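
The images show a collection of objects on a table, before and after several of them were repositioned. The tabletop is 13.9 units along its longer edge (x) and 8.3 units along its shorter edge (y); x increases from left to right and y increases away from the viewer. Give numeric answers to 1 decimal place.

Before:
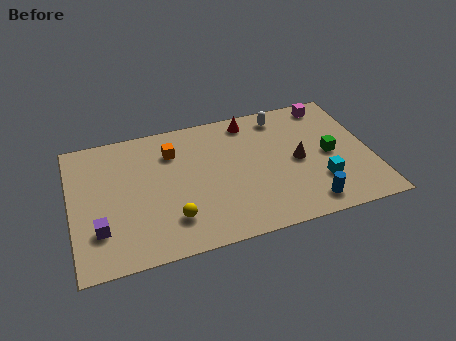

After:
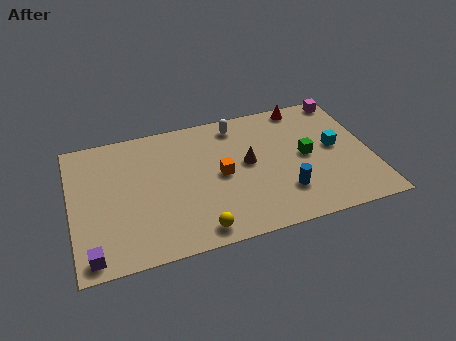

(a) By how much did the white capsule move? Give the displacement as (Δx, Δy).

(-2.1, 0.0)

From the two frames, the white capsule sits at roughly (10.0, 7.1) before and (7.9, 7.1) after.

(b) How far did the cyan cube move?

2.2

From (11.4, 2.4) to (12.3, 4.4), the cyan cube covered √(0.9² + 2.0²) ≈ 2.2 units.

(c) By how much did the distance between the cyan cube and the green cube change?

-0.3

The distance was about 1.7 in the first image and 1.4 in the second, so they moved 0.3 units closer together.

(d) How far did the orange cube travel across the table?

3.0

The orange cube moved from about (4.8, 6.2) to (6.9, 4.1), a distance of √(2.1² + 2.1²) ≈ 3.0.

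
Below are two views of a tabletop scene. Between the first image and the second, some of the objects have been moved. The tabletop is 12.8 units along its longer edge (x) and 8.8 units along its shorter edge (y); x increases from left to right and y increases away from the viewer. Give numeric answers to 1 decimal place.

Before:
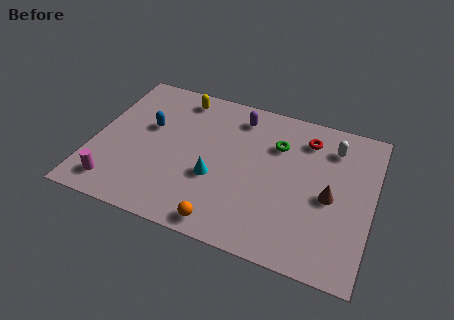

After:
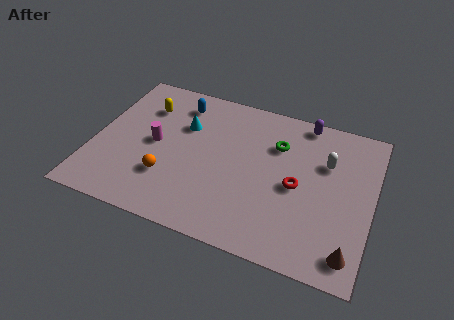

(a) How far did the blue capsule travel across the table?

2.2

The blue capsule was near (2.4, 5.3) before and (3.6, 7.2) after, so it travelled √(1.2² + 1.9²) ≈ 2.2 units.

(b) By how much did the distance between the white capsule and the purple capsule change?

-2.0

They were about 4.4 units apart before and 2.4 after — 2.0 units closer together.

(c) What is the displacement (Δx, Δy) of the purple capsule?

(3.0, 0.7)

From the two frames, the purple capsule sits at roughly (6.4, 7.3) before and (9.4, 8.0) after.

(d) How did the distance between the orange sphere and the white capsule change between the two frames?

+0.3

They were about 7.4 units apart before and 7.7 after — 0.3 units further apart.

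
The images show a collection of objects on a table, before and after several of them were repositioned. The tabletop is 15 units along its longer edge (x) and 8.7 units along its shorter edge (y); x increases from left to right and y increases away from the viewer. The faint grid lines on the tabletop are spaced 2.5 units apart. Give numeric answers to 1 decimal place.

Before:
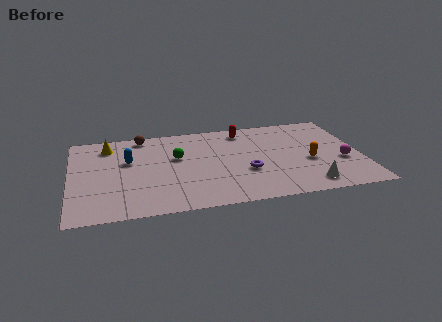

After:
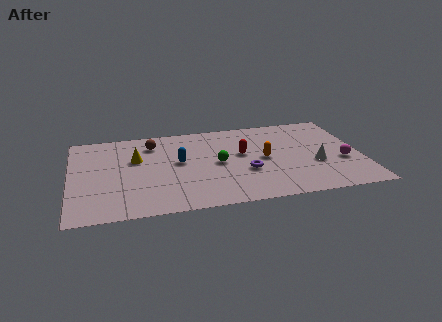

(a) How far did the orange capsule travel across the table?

2.4

The orange capsule was near (12.3, 3.6) before and (10.0, 4.3) after, so it travelled √(2.3² + 0.7²) ≈ 2.4 units.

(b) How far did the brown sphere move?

1.0

The brown sphere was near (3.8, 7.8) before and (4.3, 6.9) after, so it travelled √(0.5² + 0.9²) ≈ 1.0 units.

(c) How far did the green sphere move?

2.3

The green sphere moved from about (5.5, 5.3) to (7.6, 4.3), a distance of √(2.1² + 1.0²) ≈ 2.3.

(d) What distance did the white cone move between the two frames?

2.1

The white cone was near (12.1, 1.3) before and (12.6, 3.3) after, so it travelled √(0.5² + 2.0²) ≈ 2.1 units.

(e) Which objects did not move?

the magenta sphere and the purple torus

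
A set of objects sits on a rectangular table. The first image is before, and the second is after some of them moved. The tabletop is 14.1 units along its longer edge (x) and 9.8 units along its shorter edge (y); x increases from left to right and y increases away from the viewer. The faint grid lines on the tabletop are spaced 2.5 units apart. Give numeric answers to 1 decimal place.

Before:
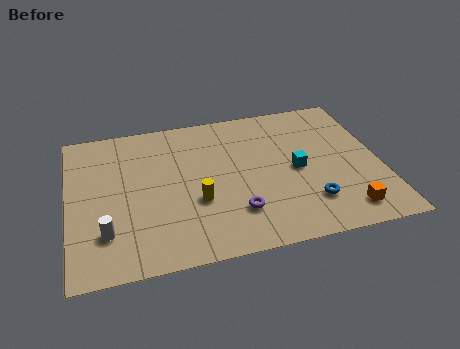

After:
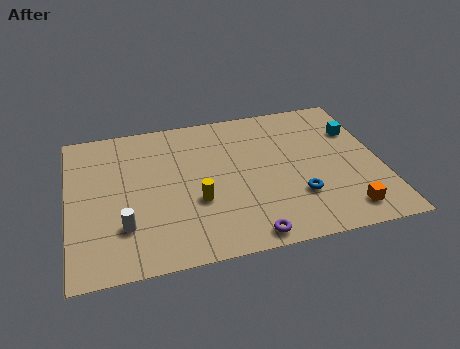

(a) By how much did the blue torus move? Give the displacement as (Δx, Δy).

(-0.5, 0.5)

From the two frames, the blue torus sits at roughly (10.7, 2.4) before and (10.2, 2.9) after.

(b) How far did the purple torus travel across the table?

1.6

From (7.4, 2.5) to (7.8, 0.9), the purple torus covered √(0.4² + 1.6²) ≈ 1.6 units.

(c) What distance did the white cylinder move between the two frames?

0.8

The white cylinder was near (1.6, 2.5) before and (2.4, 2.7) after, so it travelled √(0.8² + 0.2²) ≈ 0.8 units.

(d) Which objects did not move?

the orange cube and the yellow cylinder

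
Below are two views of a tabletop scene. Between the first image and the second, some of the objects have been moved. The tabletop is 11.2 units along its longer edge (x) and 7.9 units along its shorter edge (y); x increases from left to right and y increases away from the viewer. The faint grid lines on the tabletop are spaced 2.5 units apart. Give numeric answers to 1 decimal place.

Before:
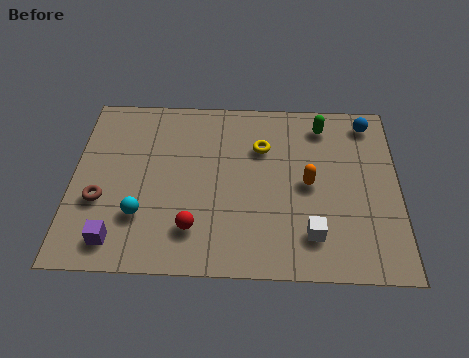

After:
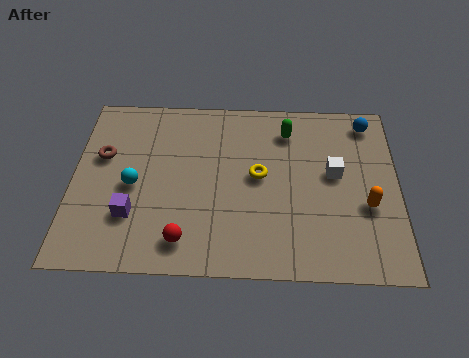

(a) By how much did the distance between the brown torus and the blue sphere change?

-0.6

They were about 10.0 units apart before and 9.4 after — 0.6 units closer together.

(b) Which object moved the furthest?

the white cube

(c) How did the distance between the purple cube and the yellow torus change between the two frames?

-1.8

Before: roughly 6.5 units apart; after: 4.7. That's 1.8 units closer together.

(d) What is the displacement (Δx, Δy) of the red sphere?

(-0.3, -0.5)

The red sphere was at about (4.2, 1.8) and moved to about (3.9, 1.3).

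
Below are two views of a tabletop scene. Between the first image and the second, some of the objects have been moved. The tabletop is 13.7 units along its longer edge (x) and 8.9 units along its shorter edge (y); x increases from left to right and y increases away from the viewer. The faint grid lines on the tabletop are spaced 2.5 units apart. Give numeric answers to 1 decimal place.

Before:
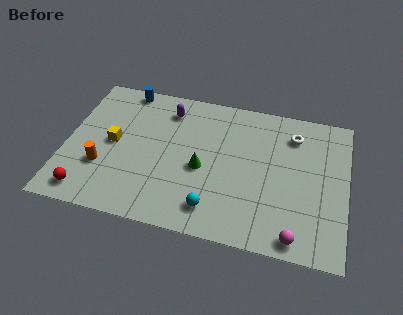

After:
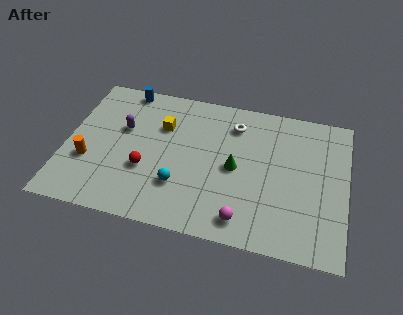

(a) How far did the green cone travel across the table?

1.6

From (6.7, 3.9) to (8.3, 4.3), the green cone covered √(1.6² + 0.4²) ≈ 1.6 units.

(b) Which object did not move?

the blue cylinder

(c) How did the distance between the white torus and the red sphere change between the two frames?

-5.7

The distance was about 11.3 in the first image and 5.6 in the second, so they moved 5.7 units closer together.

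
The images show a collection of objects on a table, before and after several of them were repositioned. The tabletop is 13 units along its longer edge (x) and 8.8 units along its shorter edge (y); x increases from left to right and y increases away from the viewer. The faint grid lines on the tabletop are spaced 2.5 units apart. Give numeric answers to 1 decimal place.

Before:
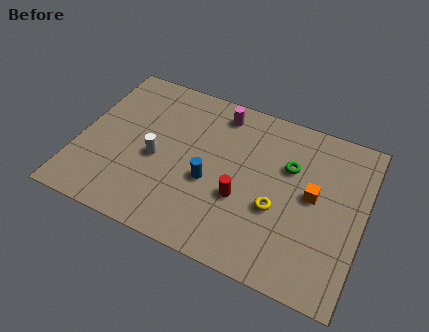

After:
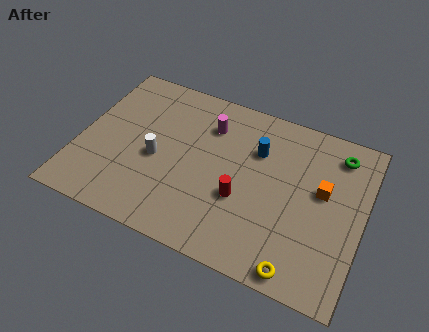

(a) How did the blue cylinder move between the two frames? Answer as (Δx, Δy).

(1.9, 2.5)

The blue cylinder started near (6.1, 3.6) and ended near (8.0, 6.1).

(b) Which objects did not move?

the red cylinder and the white cylinder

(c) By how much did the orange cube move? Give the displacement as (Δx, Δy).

(0.4, 0.4)

The orange cube was at about (10.7, 4.7) and moved to about (11.1, 5.1).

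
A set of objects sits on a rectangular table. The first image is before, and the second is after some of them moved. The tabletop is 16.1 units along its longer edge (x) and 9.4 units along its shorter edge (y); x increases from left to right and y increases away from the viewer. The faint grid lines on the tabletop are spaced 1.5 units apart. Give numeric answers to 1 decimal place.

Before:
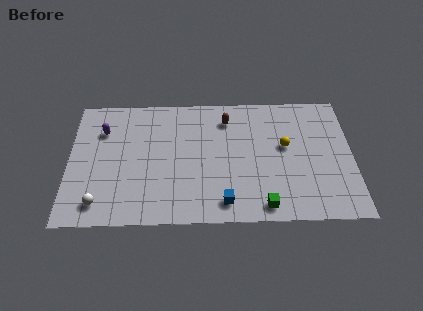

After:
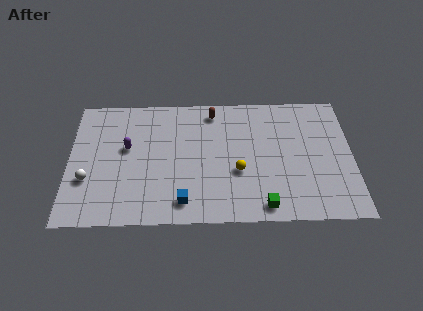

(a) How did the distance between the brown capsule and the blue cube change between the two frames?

+0.7

They were about 6.1 units apart before and 6.8 after — 0.7 units further apart.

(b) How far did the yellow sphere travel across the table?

3.2

From (12.3, 5.4) to (9.6, 3.6), the yellow sphere covered √(2.7² + 1.8²) ≈ 3.2 units.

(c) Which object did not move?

the green cube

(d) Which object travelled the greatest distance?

the yellow sphere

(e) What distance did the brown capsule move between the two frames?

1.0

From (9.0, 7.5) to (8.2, 8.1), the brown capsule covered √(0.8² + 0.6²) ≈ 1.0 units.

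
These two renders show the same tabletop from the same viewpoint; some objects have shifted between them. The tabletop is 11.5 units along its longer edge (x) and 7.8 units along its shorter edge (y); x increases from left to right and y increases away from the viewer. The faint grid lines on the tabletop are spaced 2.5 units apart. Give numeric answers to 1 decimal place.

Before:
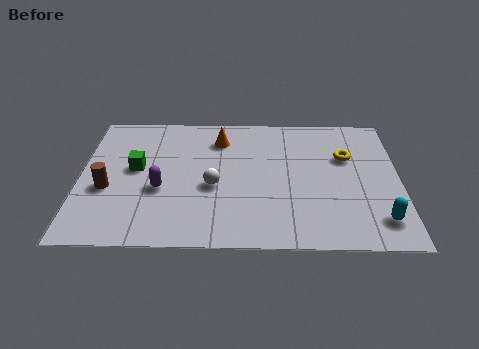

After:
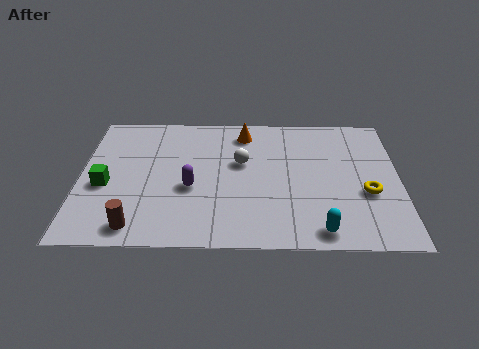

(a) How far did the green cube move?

1.5

The green cube moved from about (2.0, 4.3) to (0.9, 3.3), a distance of √(1.1² + 1.0²) ≈ 1.5.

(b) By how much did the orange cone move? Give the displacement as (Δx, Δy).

(0.9, 0.4)

The orange cone started near (5.0, 6.1) and ended near (5.9, 6.5).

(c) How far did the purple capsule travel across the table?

1.1

The purple capsule was near (2.9, 3.1) before and (4.0, 3.2) after, so it travelled √(1.1² + 0.1²) ≈ 1.1 units.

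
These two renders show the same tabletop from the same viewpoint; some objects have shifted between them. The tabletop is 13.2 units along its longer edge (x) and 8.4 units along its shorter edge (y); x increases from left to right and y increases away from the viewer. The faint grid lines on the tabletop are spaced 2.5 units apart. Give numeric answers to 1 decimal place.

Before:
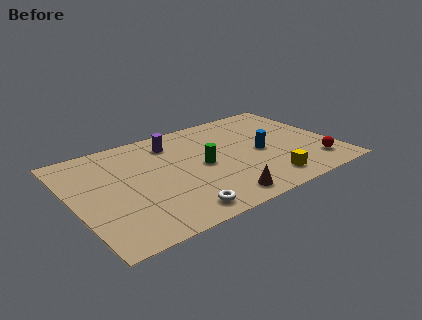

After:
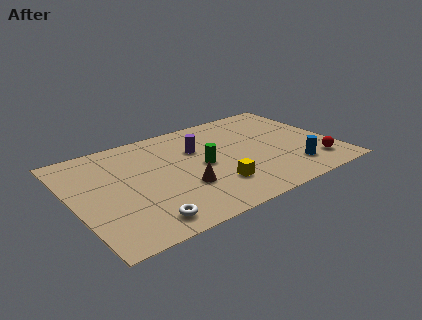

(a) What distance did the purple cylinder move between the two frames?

1.6

The purple cylinder moved from about (5.4, 6.7) to (6.5, 5.6), a distance of √(1.1² + 1.1²) ≈ 1.6.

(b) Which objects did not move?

the red sphere and the green cylinder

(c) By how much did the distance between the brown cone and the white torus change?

+0.7

The distance was about 2.1 in the first image and 2.8 in the second, so they moved 0.7 units further apart.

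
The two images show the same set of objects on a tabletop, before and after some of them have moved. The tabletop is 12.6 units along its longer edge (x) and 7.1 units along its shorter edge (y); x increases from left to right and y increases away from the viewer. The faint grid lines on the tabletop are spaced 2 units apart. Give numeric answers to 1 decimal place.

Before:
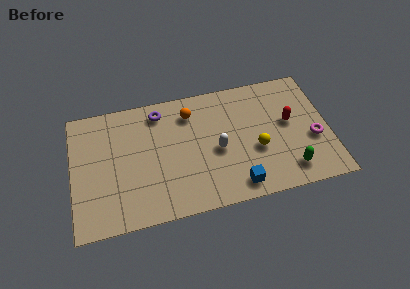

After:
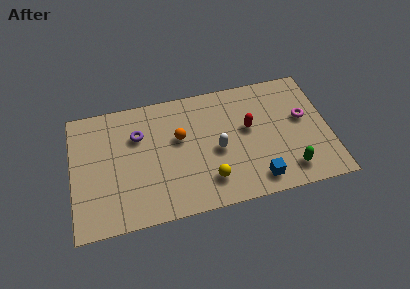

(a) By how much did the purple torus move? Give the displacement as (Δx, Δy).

(-1.1, -1.1)

From the two frames, the purple torus sits at roughly (4.4, 6.0) before and (3.3, 4.9) after.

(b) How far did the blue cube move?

1.0

The blue cube was near (7.9, 1.0) before and (8.9, 1.1) after, so it travelled √(1.0² + 0.1²) ≈ 1.0 units.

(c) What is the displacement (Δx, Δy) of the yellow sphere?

(-2.4, -1.2)

From the two frames, the yellow sphere sits at roughly (9.0, 2.8) before and (6.6, 1.6) after.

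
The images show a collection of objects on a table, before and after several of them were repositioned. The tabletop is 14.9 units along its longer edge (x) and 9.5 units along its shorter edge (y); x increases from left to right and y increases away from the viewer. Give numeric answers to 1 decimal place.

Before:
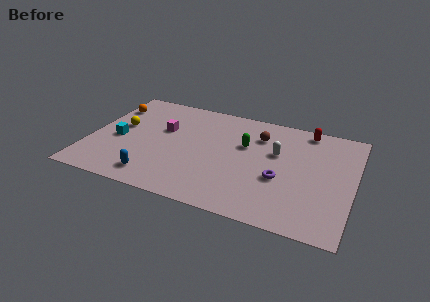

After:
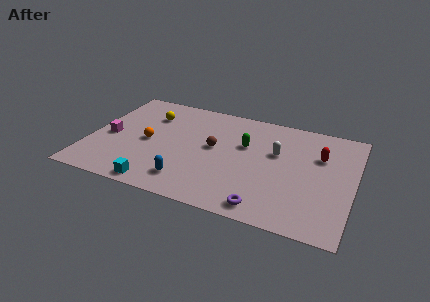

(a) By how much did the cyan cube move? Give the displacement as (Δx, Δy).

(2.7, -3.3)

The cyan cube started near (1.6, 4.2) and ended near (4.3, 0.9).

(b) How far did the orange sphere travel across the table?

3.7

The orange sphere moved from about (0.8, 7.2) to (3.3, 4.5), a distance of √(2.5² + 2.7²) ≈ 3.7.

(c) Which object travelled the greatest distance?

the cyan cube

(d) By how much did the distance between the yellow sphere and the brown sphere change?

-3.7

They were about 8.0 units apart before and 4.3 after — 3.7 units closer together.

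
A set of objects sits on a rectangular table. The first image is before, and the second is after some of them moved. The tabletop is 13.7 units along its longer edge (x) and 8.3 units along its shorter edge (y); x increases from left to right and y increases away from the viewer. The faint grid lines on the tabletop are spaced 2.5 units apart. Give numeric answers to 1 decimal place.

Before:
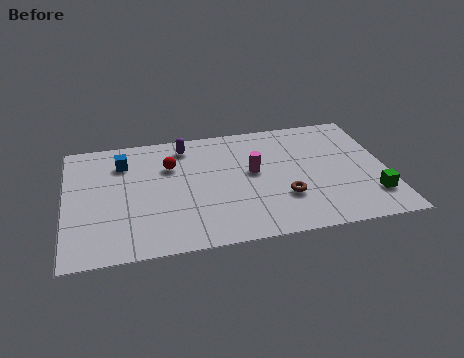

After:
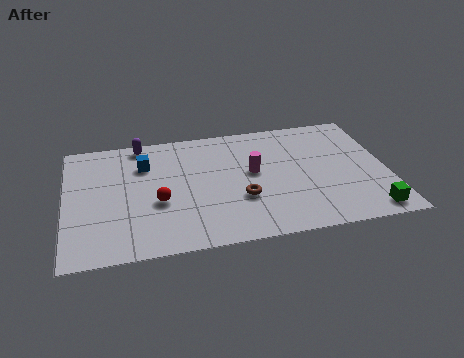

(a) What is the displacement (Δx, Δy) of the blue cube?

(0.9, -0.3)

The blue cube was at about (2.5, 6.3) and moved to about (3.4, 6.0).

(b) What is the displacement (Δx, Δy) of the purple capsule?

(-1.9, 0.5)

The purple capsule started near (5.2, 7.0) and ended near (3.3, 7.5).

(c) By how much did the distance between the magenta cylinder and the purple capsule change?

+1.8

The distance was about 3.7 in the first image and 5.5 in the second, so they moved 1.8 units further apart.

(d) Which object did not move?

the magenta cylinder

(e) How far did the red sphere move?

2.5

From (4.5, 5.7) to (3.9, 3.3), the red sphere covered √(0.6² + 2.4²) ≈ 2.5 units.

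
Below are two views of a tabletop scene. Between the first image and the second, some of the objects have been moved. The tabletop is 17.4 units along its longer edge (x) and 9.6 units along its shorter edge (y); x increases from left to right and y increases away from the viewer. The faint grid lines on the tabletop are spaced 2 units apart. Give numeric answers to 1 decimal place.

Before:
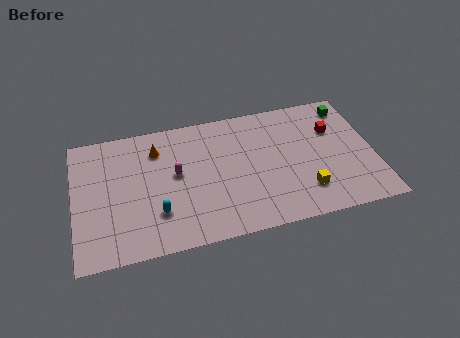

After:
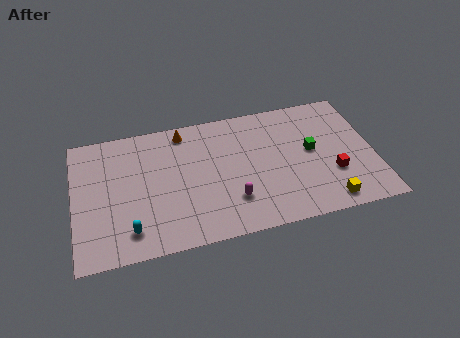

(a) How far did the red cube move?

3.3

The red cube moved from about (15.2, 6.5) to (14.9, 3.2), a distance of √(0.3² + 3.3²) ≈ 3.3.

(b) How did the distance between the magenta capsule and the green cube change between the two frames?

-5.2

The distance was about 10.7 in the first image and 5.5 in the second, so they moved 5.2 units closer together.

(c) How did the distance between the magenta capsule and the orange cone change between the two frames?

+4.0

Before: roughly 2.3 units apart; after: 6.3. That's 4.0 units further apart.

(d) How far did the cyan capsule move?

1.8

The cyan capsule moved from about (4.7, 2.7) to (3.1, 1.8), a distance of √(1.6² + 0.9²) ≈ 1.8.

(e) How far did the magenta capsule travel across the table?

4.1

The magenta capsule was near (5.9, 5.3) before and (9.0, 2.6) after, so it travelled √(3.1² + 2.7²) ≈ 4.1 units.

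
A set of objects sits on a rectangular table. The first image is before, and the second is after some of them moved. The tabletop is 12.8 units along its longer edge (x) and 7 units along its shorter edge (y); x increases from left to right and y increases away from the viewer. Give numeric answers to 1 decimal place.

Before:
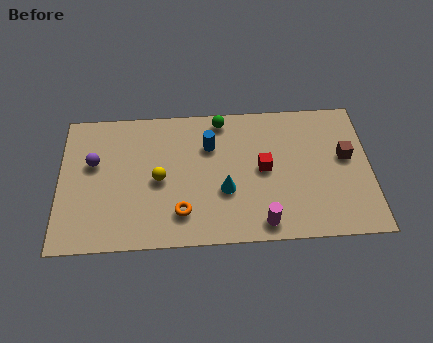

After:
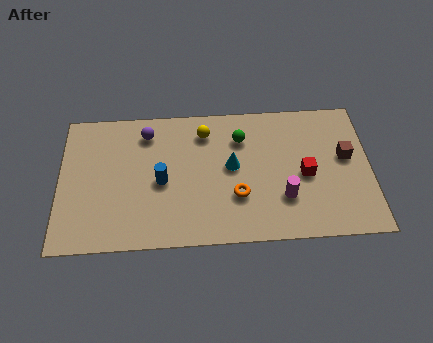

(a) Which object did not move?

the brown cube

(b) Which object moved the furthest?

the yellow sphere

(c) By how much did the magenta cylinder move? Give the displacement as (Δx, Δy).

(0.9, 1.2)

From the two frames, the magenta cylinder sits at roughly (8.3, 0.9) before and (9.2, 2.1) after.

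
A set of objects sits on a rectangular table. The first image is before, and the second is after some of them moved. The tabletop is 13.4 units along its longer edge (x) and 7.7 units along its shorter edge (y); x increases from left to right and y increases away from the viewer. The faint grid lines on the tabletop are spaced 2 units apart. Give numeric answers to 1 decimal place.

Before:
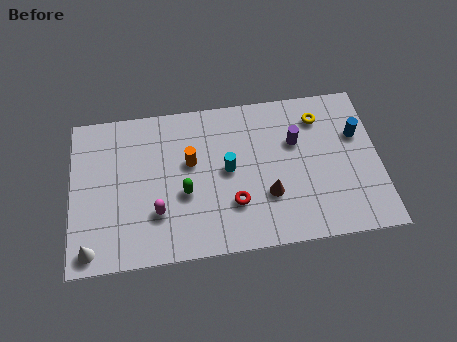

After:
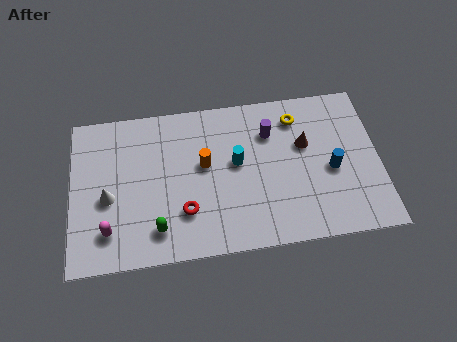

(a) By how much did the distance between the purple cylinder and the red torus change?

+1.2

The distance was about 3.9 in the first image and 5.1 in the second, so they moved 1.2 units further apart.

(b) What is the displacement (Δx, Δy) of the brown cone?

(1.7, 2.3)

The brown cone was at about (8.5, 2.5) and moved to about (10.2, 4.8).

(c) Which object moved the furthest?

the brown cone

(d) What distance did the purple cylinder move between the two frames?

1.3

From (9.8, 5.0) to (8.7, 5.6), the purple cylinder covered √(1.1² + 0.6²) ≈ 1.3 units.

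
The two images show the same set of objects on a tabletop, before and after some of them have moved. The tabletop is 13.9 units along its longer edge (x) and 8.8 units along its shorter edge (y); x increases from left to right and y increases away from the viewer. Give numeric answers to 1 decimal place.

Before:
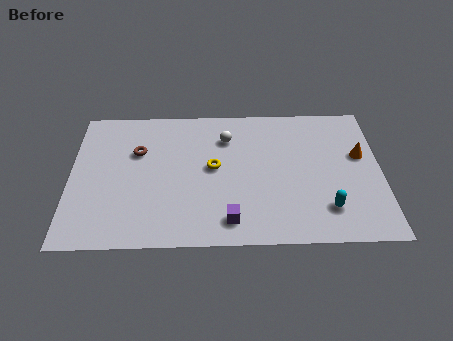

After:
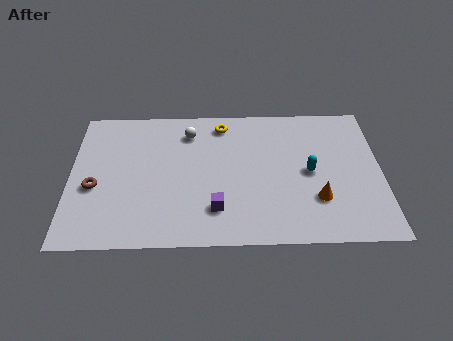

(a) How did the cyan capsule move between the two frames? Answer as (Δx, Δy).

(-0.7, 2.3)

The cyan capsule started near (11.4, 2.0) and ended near (10.7, 4.3).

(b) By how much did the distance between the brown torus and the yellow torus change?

+3.3

They were about 3.6 units apart before and 6.9 after — 3.3 units further apart.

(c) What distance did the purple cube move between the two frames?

0.9

From (7.1, 1.4) to (6.5, 2.1), the purple cube covered √(0.6² + 0.7²) ≈ 0.9 units.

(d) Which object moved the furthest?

the orange cone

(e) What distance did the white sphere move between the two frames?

1.7

From (7.0, 6.6) to (5.3, 7.0), the white sphere covered √(1.7² + 0.4²) ≈ 1.7 units.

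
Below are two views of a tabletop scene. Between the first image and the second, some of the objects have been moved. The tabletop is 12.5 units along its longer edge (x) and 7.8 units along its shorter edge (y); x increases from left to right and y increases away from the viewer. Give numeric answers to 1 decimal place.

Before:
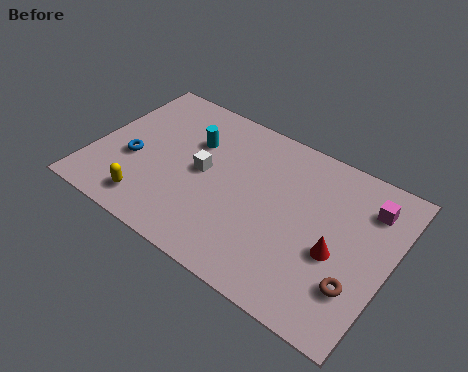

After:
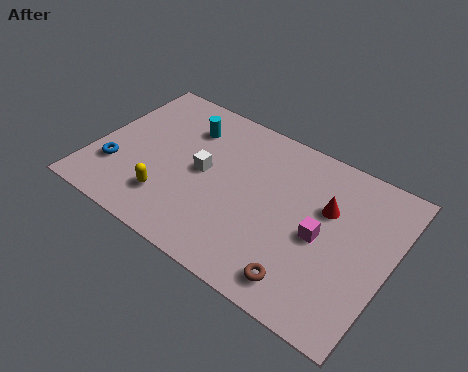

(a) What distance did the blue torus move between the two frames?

1.0

The blue torus moved from about (1.7, 3.1) to (1.1, 2.3), a distance of √(0.6² + 0.8²) ≈ 1.0.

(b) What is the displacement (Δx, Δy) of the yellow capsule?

(0.7, 0.6)

From the two frames, the yellow capsule sits at roughly (2.8, 1.3) before and (3.5, 1.9) after.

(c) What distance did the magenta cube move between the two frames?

2.9

The magenta cube moved from about (11.3, 6.0) to (9.7, 3.6), a distance of √(1.6² + 2.4²) ≈ 2.9.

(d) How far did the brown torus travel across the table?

2.2

From (11.4, 2.2) to (9.4, 1.2), the brown torus covered √(2.0² + 1.0²) ≈ 2.2 units.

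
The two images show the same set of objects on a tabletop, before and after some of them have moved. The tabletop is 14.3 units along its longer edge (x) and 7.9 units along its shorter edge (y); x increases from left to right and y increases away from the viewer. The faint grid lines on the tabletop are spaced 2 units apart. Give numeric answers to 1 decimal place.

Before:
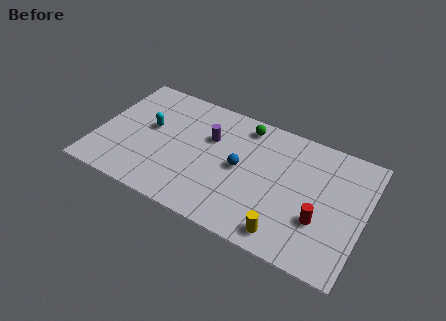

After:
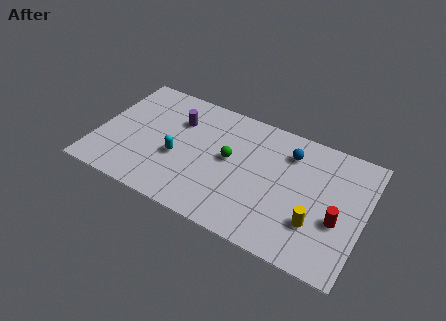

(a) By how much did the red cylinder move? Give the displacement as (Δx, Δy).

(0.9, 0.4)

From the two frames, the red cylinder sits at roughly (12.1, 2.7) before and (13.0, 3.1) after.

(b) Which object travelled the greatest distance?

the blue sphere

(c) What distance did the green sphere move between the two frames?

2.5

From (7.6, 6.8) to (7.1, 4.3), the green sphere covered √(0.5² + 2.5²) ≈ 2.5 units.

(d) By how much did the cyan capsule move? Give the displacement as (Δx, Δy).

(1.7, -1.3)

From the two frames, the cyan capsule sits at roughly (2.7, 4.5) before and (4.4, 3.2) after.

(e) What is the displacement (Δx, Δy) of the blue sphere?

(2.4, 2.1)

From the two frames, the blue sphere sits at roughly (7.7, 4.0) before and (10.1, 6.1) after.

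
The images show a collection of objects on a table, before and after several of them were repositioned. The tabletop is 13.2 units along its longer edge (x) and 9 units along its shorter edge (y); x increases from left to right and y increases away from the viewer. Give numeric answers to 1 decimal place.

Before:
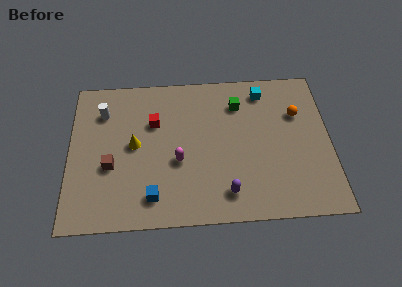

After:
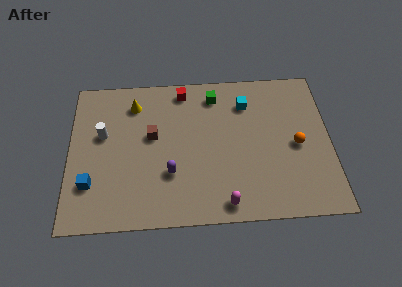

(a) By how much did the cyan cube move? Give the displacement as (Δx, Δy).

(-0.9, -0.7)

The cyan cube started near (9.9, 7.6) and ended near (9.0, 6.9).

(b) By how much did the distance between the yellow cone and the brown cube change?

+0.5

The distance was about 1.7 in the first image and 2.2 in the second, so they moved 0.5 units further apart.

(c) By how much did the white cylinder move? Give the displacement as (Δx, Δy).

(0.0, -1.4)

From the two frames, the white cylinder sits at roughly (1.7, 6.8) before and (1.7, 5.4) after.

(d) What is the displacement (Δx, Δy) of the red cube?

(1.5, 1.9)

From the two frames, the red cube sits at roughly (4.3, 6.0) before and (5.8, 7.9) after.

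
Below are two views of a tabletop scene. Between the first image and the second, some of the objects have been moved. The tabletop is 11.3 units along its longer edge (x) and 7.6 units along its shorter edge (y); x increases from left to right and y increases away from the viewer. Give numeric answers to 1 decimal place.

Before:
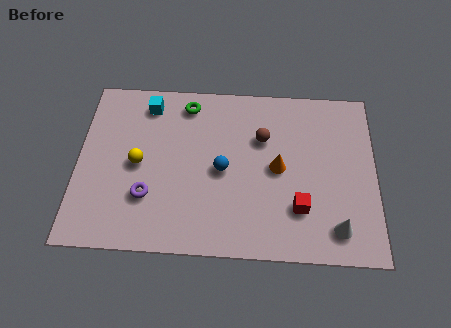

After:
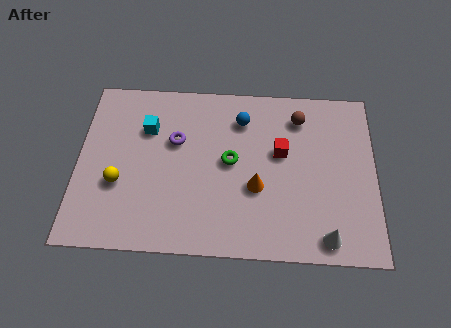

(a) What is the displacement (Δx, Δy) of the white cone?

(-0.4, -0.4)

The white cone was at about (9.8, 1.3) and moved to about (9.4, 0.9).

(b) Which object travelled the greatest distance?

the green torus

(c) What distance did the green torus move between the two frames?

3.0

The green torus moved from about (4.1, 6.5) to (5.8, 4.0), a distance of √(1.7² + 2.5²) ≈ 3.0.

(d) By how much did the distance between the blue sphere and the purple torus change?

-0.4

The distance was about 3.1 in the first image and 2.7 in the second, so they moved 0.4 units closer together.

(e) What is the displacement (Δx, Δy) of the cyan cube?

(0.0, -1.1)

The cyan cube started near (2.6, 6.4) and ended near (2.6, 5.3).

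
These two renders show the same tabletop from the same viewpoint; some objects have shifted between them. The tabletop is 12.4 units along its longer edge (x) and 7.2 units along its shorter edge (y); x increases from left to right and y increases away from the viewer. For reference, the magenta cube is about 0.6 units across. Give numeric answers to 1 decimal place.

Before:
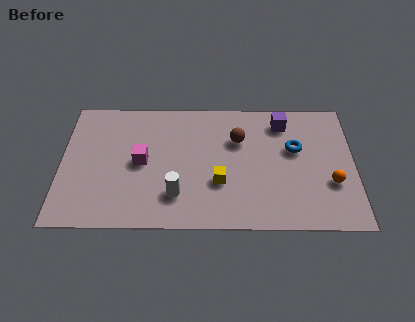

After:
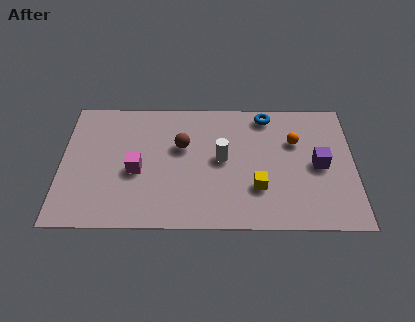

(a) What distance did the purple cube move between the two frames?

2.8

From (9.4, 5.9) to (10.9, 3.5), the purple cube covered √(1.5² + 2.4²) ≈ 2.8 units.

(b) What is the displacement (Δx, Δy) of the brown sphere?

(-2.4, -0.4)

The brown sphere started near (7.5, 4.9) and ended near (5.1, 4.5).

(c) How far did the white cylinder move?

2.8

The white cylinder moved from about (4.9, 1.8) to (6.8, 3.8), a distance of √(1.9² + 2.0²) ≈ 2.8.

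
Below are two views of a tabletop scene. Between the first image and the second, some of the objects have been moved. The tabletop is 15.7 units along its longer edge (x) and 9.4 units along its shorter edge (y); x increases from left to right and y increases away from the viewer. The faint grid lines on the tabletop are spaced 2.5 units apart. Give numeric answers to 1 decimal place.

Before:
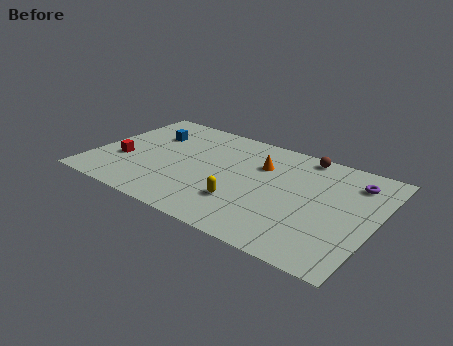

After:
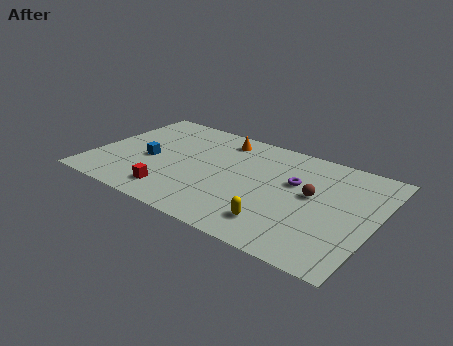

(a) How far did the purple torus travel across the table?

3.5

The purple torus moved from about (14.2, 7.4) to (11.1, 5.8), a distance of √(3.1² + 1.6²) ≈ 3.5.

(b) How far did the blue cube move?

2.5

The blue cube moved from about (2.7, 6.6) to (3.1, 4.1), a distance of √(0.4² + 2.5²) ≈ 2.5.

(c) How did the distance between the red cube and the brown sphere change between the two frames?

-2.7

The distance was about 10.8 in the first image and 8.1 in the second, so they moved 2.7 units closer together.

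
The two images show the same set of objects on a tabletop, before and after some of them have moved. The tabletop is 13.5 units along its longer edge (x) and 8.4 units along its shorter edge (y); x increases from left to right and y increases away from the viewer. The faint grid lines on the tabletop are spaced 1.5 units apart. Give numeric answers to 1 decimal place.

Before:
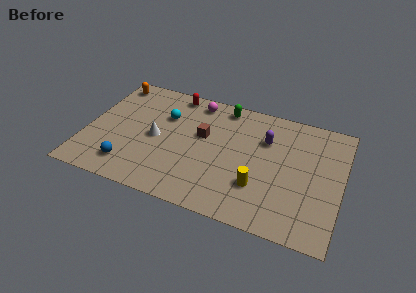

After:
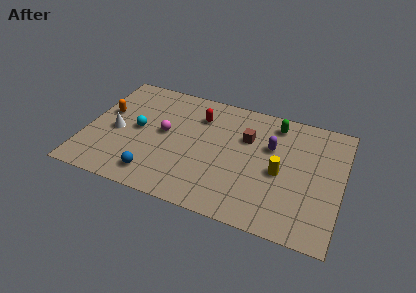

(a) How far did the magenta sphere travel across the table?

3.1

From (5.5, 7.3) to (4.1, 4.5), the magenta sphere covered √(1.4² + 2.8²) ≈ 3.1 units.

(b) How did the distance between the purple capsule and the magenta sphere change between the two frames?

+1.5

The distance was about 4.2 in the first image and 5.7 in the second, so they moved 1.5 units further apart.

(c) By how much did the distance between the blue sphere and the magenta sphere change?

-3.3

They were about 6.4 units apart before and 3.1 after — 3.3 units closer together.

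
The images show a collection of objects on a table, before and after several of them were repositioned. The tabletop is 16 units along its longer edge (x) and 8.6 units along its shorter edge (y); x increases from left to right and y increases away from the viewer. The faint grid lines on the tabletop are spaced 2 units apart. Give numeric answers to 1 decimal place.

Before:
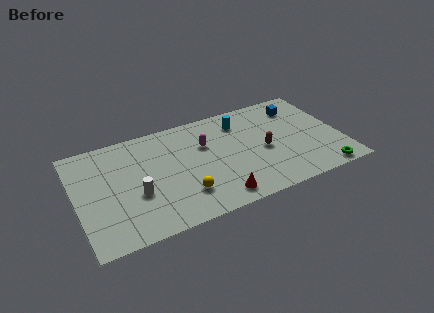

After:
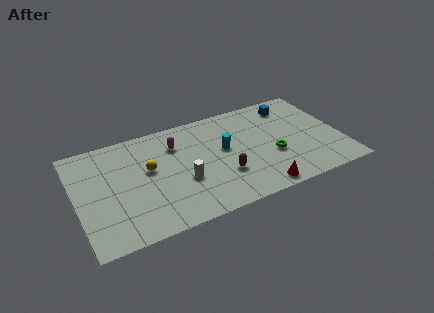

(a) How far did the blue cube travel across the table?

0.5

The blue cube was near (13.8, 6.8) before and (13.4, 7.1) after, so it travelled √(0.4² + 0.3²) ≈ 0.5 units.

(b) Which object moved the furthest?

the green torus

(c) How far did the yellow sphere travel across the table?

3.3

The yellow sphere was near (6.2, 2.2) before and (4.4, 5.0) after, so it travelled √(1.8² + 2.8²) ≈ 3.3 units.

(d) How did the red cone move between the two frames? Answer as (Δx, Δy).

(2.5, -0.3)

The red cone started near (8.1, 1.2) and ended near (10.6, 0.9).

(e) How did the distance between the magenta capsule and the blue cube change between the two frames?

+1.2

The distance was about 6.0 in the first image and 7.2 in the second, so they moved 1.2 units further apart.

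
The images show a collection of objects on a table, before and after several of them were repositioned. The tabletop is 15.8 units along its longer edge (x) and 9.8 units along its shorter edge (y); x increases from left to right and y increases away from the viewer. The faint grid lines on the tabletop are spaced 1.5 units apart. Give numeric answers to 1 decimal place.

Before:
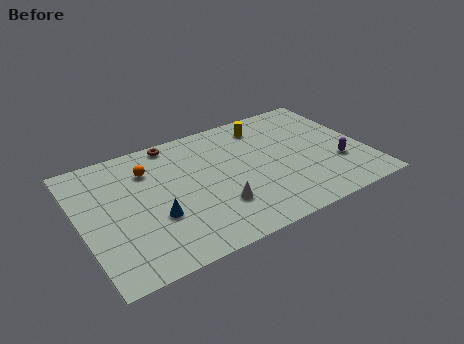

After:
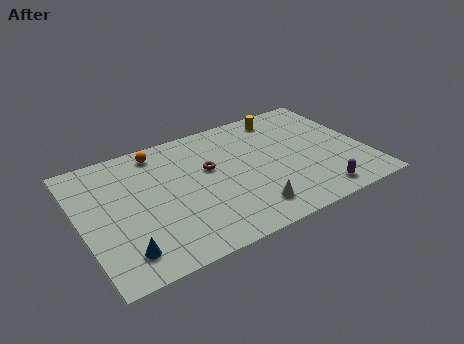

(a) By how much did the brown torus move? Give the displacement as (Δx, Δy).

(1.6, -3.0)

From the two frames, the brown torus sits at roughly (5.6, 8.9) before and (7.2, 5.9) after.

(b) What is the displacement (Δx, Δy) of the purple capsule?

(-1.5, -1.9)

The purple capsule was at about (14.1, 3.2) and moved to about (12.6, 1.3).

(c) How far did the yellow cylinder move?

1.1

From (10.7, 8.1) to (11.8, 8.4), the yellow cylinder covered √(1.1² + 0.3²) ≈ 1.1 units.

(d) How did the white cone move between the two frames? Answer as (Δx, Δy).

(1.6, -1.0)

The white cone was at about (7.2, 2.8) and moved to about (8.8, 1.8).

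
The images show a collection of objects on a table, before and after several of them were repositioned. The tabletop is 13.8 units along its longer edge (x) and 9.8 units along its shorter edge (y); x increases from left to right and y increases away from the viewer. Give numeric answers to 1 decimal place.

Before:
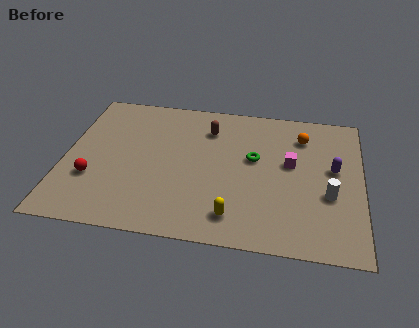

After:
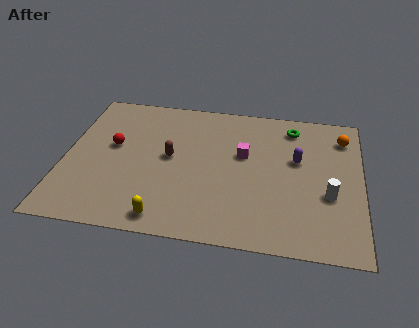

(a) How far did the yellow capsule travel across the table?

3.2

The yellow capsule moved from about (8.0, 1.7) to (4.9, 1.1), a distance of √(3.1² + 0.6²) ≈ 3.2.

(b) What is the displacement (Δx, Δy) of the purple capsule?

(-1.7, 0.4)

The purple capsule started near (12.5, 5.5) and ended near (10.8, 5.9).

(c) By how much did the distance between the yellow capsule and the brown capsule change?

-1.9

They were about 6.0 units apart before and 4.1 after — 1.9 units closer together.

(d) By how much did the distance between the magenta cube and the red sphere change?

-3.3

Before: roughly 9.4 units apart; after: 6.1. That's 3.3 units closer together.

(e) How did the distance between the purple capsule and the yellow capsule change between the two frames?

+1.7

They were about 5.9 units apart before and 7.6 after — 1.7 units further apart.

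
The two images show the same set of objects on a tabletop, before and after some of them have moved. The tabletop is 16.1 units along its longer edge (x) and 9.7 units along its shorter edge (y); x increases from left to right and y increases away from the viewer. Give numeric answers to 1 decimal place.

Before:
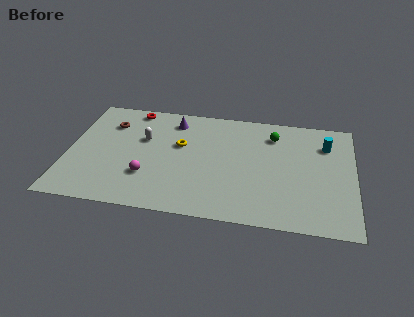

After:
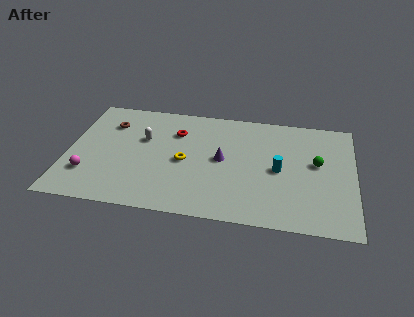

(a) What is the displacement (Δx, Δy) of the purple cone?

(2.9, -3.0)

The purple cone started near (5.8, 8.0) and ended near (8.7, 5.0).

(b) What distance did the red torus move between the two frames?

3.1

From (3.4, 8.7) to (6.0, 7.0), the red torus covered √(2.6² + 1.7²) ≈ 3.1 units.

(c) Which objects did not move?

the brown torus and the white capsule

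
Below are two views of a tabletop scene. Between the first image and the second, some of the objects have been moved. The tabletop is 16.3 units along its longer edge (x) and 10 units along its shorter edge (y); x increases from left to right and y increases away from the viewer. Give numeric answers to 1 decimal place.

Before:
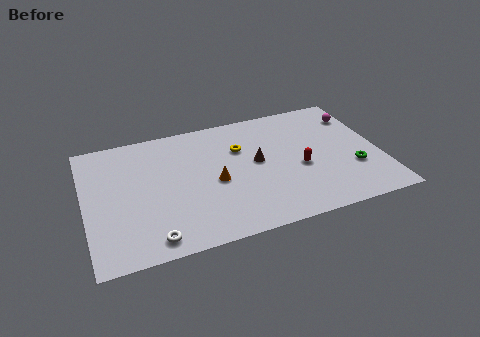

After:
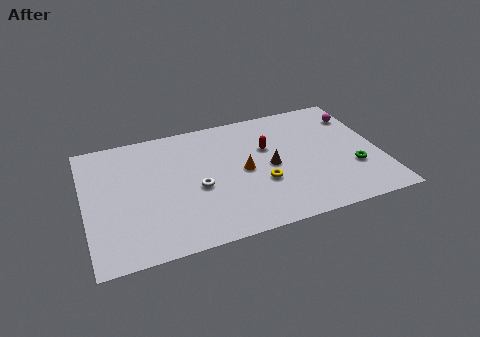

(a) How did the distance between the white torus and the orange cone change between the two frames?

-2.3

The distance was about 5.0 in the first image and 2.7 in the second, so they moved 2.3 units closer together.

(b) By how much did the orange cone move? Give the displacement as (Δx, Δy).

(1.6, 0.4)

From the two frames, the orange cone sits at roughly (7.1, 4.5) before and (8.7, 4.9) after.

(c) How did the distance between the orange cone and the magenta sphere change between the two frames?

-1.6

The distance was about 8.9 in the first image and 7.3 in the second, so they moved 1.6 units closer together.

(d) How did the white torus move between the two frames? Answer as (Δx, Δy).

(2.7, 3.1)

The white torus was at about (3.4, 1.2) and moved to about (6.1, 4.3).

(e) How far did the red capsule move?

2.7

The red capsule moved from about (11.8, 4.2) to (10.2, 6.4), a distance of √(1.6² + 2.2²) ≈ 2.7.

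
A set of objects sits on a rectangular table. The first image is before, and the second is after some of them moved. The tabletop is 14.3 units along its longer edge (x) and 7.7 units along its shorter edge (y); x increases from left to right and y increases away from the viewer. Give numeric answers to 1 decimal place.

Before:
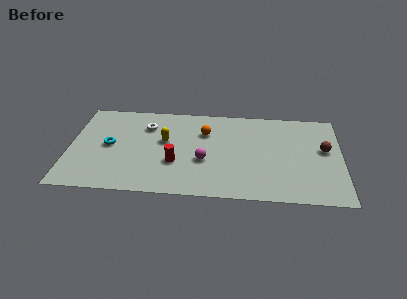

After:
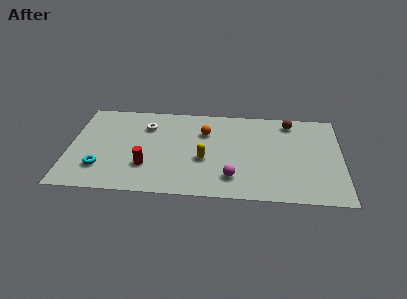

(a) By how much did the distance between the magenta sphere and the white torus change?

+2.0

Before: roughly 4.1 units apart; after: 6.1. That's 2.0 units further apart.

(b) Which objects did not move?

the orange sphere and the white torus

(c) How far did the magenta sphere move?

2.0

The magenta sphere was near (7.1, 3.0) before and (8.6, 1.7) after, so it travelled √(1.5² + 1.3²) ≈ 2.0 units.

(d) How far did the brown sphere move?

2.8

The brown sphere moved from about (13.4, 4.4) to (11.6, 6.6), a distance of √(1.8² + 2.2²) ≈ 2.8.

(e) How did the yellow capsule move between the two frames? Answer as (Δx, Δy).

(2.1, -1.4)

From the two frames, the yellow capsule sits at roughly (5.0, 4.5) before and (7.1, 3.1) after.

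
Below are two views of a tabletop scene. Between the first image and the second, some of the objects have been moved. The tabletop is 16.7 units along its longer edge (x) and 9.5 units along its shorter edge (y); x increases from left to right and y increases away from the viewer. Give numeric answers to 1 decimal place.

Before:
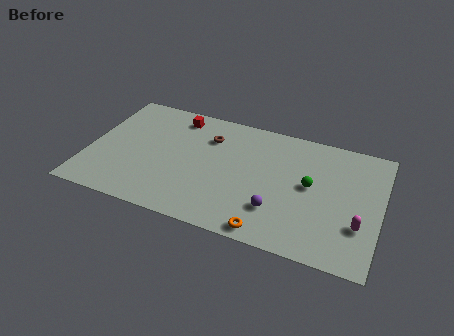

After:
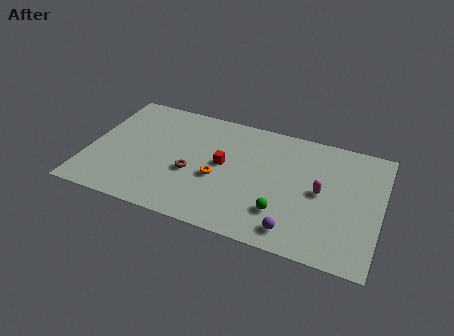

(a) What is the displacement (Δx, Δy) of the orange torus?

(-3.2, 3.0)

From the two frames, the orange torus sits at roughly (10.7, 0.9) before and (7.5, 3.9) after.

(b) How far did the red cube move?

4.2

From (4.7, 8.1) to (7.7, 5.1), the red cube covered √(3.0² + 3.0²) ≈ 4.2 units.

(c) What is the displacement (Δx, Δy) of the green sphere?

(-1.4, -2.6)

The green sphere was at about (12.7, 5.1) and moved to about (11.3, 2.5).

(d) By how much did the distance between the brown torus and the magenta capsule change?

-2.4

The distance was about 9.8 in the first image and 7.4 in the second, so they moved 2.4 units closer together.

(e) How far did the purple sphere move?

1.6

From (11.0, 2.6) to (12.1, 1.4), the purple sphere covered √(1.1² + 1.2²) ≈ 1.6 units.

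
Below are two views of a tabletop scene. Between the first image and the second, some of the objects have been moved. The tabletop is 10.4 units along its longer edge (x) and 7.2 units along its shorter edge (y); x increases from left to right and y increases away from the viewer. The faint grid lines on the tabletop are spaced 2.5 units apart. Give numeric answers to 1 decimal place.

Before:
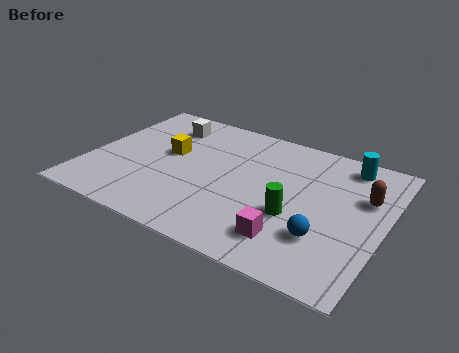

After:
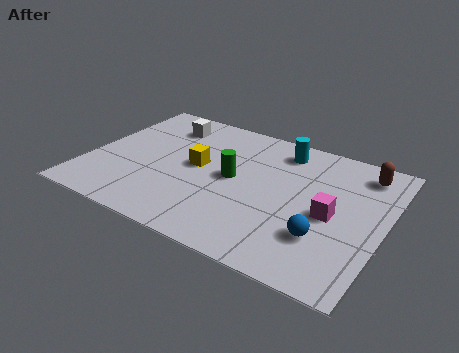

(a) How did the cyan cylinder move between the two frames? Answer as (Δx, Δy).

(-2.3, -0.2)

The cyan cylinder started near (8.8, 6.2) and ended near (6.5, 6.0).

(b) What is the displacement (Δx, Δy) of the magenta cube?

(1.2, 1.8)

The magenta cube was at about (7.4, 1.5) and moved to about (8.6, 3.3).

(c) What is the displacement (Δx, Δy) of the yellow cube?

(1.1, -0.3)

From the two frames, the yellow cube sits at roughly (2.7, 4.1) before and (3.8, 3.8) after.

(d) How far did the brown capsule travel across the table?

1.3

The brown capsule moved from about (9.6, 4.7) to (9.4, 6.0), a distance of √(0.2² + 1.3²) ≈ 1.3.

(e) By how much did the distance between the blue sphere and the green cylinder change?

+2.5

Before: roughly 1.3 units apart; after: 3.8. That's 2.5 units further apart.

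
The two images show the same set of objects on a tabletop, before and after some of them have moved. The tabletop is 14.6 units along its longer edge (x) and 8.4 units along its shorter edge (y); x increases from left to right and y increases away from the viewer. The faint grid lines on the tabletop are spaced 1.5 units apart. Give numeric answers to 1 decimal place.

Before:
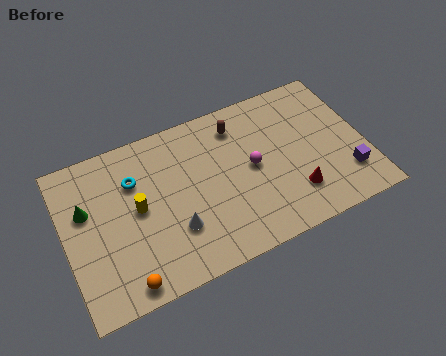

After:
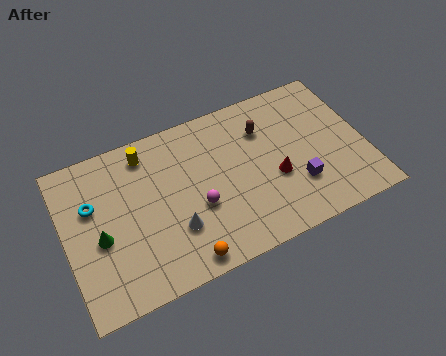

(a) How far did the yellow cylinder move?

2.8

The yellow cylinder moved from about (3.5, 4.4) to (4.2, 7.1), a distance of √(0.7² + 2.7²) ≈ 2.8.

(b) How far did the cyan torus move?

2.2

From (3.5, 5.9) to (1.4, 5.4), the cyan torus covered √(2.1² + 0.5²) ≈ 2.2 units.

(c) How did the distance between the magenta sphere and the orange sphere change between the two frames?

-4.8

Before: roughly 7.4 units apart; after: 2.6. That's 4.8 units closer together.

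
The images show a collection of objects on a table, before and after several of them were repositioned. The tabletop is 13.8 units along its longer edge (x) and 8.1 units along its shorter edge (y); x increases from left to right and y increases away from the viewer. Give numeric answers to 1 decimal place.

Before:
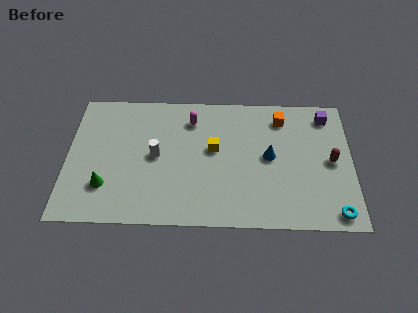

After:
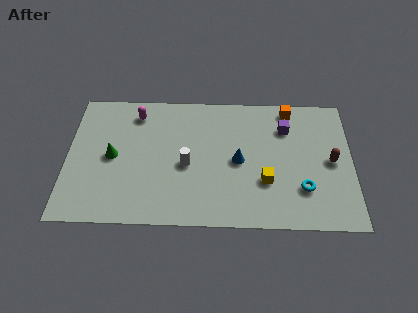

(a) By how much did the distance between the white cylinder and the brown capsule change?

-1.5

They were about 8.5 units apart before and 7.0 after — 1.5 units closer together.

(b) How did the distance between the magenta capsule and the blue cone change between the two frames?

+1.3

Before: roughly 4.4 units apart; after: 5.7. That's 1.3 units further apart.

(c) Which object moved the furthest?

the yellow cube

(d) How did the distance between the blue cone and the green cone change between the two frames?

-2.0

The distance was about 8.1 in the first image and 6.1 in the second, so they moved 2.0 units closer together.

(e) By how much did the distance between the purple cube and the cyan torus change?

-2.1

Before: roughly 5.9 units apart; after: 3.8. That's 2.1 units closer together.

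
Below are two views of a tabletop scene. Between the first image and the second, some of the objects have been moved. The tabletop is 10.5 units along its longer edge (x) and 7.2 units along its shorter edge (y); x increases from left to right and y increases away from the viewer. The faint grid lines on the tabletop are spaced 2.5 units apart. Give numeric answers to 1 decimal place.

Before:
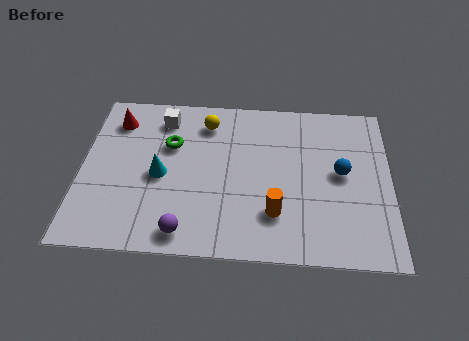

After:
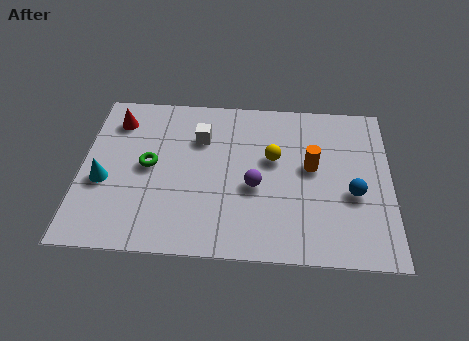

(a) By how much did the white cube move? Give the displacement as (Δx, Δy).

(1.3, -0.8)

From the two frames, the white cube sits at roughly (2.7, 5.9) before and (4.0, 5.1) after.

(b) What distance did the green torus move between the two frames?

1.2

From (3.0, 4.7) to (2.3, 3.7), the green torus covered √(0.7² + 1.0²) ≈ 1.2 units.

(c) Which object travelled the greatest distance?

the purple sphere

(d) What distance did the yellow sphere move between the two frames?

2.7

The yellow sphere was near (4.2, 5.8) before and (6.5, 4.3) after, so it travelled √(2.3² + 1.5²) ≈ 2.7 units.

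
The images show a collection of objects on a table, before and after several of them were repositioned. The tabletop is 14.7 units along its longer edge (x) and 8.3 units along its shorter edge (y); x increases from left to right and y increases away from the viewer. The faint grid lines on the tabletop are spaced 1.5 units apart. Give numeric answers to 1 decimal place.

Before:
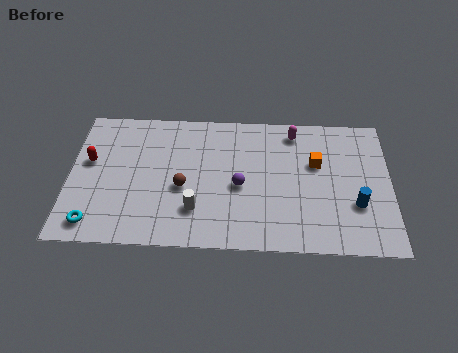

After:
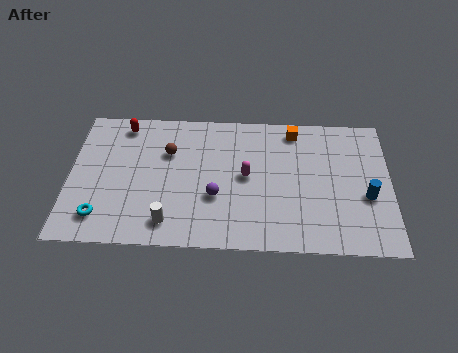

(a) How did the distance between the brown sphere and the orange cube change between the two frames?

-0.3

Before: roughly 6.3 units apart; after: 6.0. That's 0.3 units closer together.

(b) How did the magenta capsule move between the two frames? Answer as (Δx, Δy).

(-2.2, -2.8)

From the two frames, the magenta capsule sits at roughly (10.3, 7.1) before and (8.1, 4.3) after.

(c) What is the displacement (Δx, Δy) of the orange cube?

(-1.0, 2.0)

The orange cube was at about (11.3, 5.2) and moved to about (10.3, 7.2).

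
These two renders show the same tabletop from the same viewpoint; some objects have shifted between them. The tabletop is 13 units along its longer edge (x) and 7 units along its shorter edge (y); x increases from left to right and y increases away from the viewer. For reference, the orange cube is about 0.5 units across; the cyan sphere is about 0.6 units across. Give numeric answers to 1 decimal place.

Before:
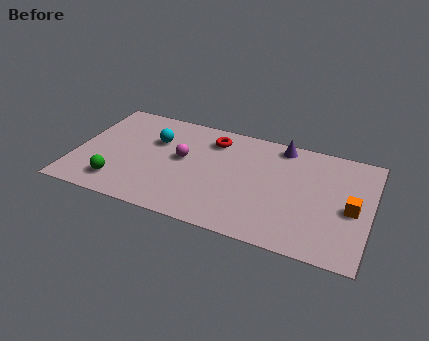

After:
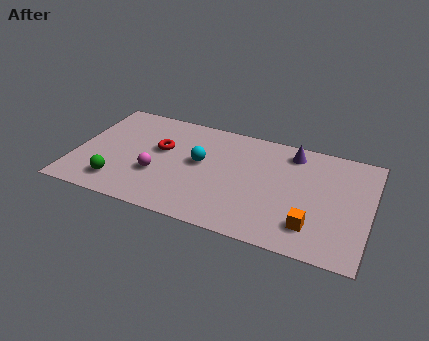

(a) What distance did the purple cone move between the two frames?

0.6

The purple cone was near (8.9, 6.2) before and (9.4, 5.9) after, so it travelled √(0.5² + 0.3²) ≈ 0.6 units.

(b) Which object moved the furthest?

the red torus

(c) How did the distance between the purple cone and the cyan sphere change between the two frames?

-1.3

They were about 5.7 units apart before and 4.4 after — 1.3 units closer together.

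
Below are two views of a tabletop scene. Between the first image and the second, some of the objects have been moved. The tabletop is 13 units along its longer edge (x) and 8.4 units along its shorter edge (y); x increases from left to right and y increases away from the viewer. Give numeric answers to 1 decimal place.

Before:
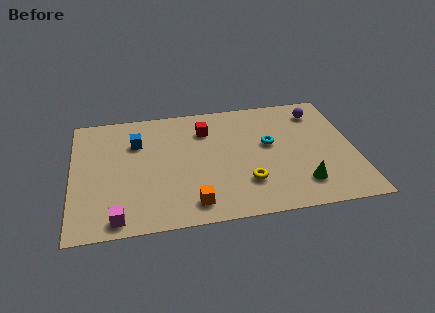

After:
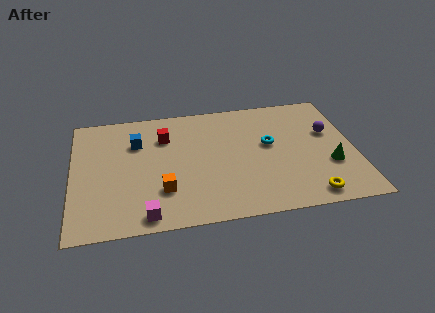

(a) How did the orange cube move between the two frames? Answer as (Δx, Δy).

(-1.3, 1.1)

From the two frames, the orange cube sits at roughly (5.4, 1.3) before and (4.1, 2.4) after.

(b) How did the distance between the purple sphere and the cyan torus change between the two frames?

-0.3

Before: roughly 3.1 units apart; after: 2.8. That's 0.3 units closer together.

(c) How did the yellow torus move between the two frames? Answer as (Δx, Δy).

(2.8, -1.3)

From the two frames, the yellow torus sits at roughly (7.9, 2.3) before and (10.7, 1.0) after.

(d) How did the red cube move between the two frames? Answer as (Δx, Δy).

(-1.9, -0.2)

From the two frames, the red cube sits at roughly (6.2, 6.3) before and (4.3, 6.1) after.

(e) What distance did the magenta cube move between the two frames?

1.3

The magenta cube moved from about (2.0, 0.9) to (3.3, 0.9), a distance of √(1.3² + 0.0²) ≈ 1.3.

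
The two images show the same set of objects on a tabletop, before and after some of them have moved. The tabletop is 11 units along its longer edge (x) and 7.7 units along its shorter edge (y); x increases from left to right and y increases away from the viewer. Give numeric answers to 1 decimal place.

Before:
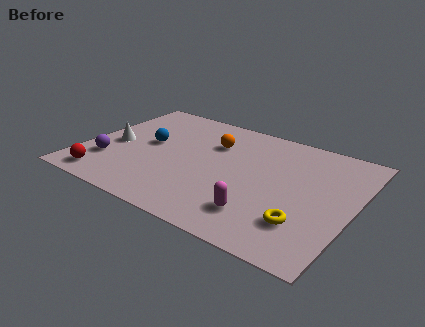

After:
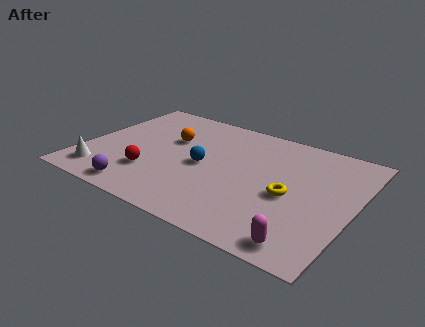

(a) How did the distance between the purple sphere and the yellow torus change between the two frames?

-1.9

They were about 8.1 units apart before and 6.2 after — 1.9 units closer together.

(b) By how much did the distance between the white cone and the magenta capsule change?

+1.8

Before: roughly 6.6 units apart; after: 8.4. That's 1.8 units further apart.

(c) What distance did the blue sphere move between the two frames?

2.5

The blue sphere was near (2.5, 4.2) before and (4.9, 3.7) after, so it travelled √(2.4² + 0.5²) ≈ 2.5 units.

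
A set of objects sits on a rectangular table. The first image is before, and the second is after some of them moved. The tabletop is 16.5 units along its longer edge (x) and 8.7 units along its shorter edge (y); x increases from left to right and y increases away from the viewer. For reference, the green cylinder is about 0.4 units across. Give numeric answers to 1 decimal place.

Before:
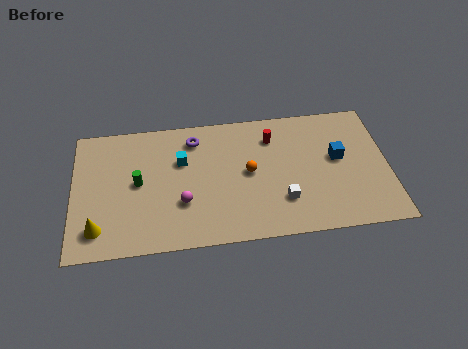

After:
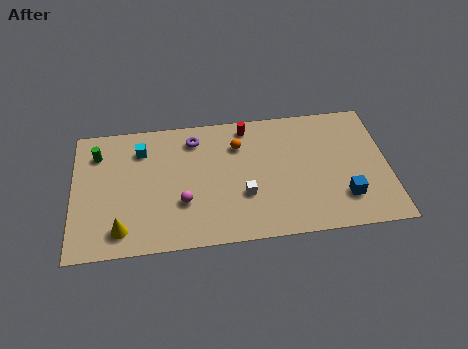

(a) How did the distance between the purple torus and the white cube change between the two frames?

-1.7

The distance was about 6.5 in the first image and 4.8 in the second, so they moved 1.7 units closer together.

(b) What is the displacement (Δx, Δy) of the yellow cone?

(1.2, -0.2)

The yellow cone was at about (1.3, 1.7) and moved to about (2.5, 1.5).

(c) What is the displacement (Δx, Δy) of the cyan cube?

(-2.1, 1.0)

The cyan cube was at about (5.7, 5.7) and moved to about (3.6, 6.7).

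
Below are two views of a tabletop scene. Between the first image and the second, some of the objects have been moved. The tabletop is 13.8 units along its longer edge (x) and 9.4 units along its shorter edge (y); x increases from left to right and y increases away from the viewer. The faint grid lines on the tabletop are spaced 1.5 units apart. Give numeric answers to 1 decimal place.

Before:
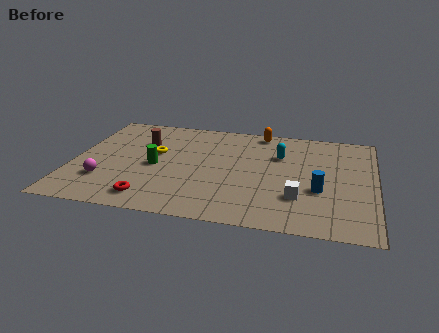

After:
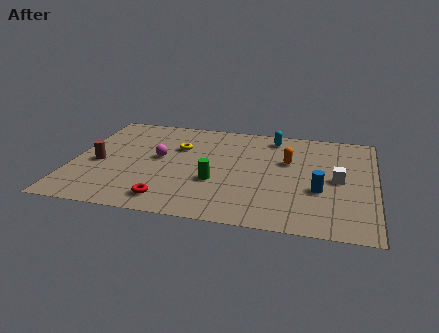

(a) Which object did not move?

the blue cylinder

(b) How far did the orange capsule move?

3.0

From (8.4, 8.5) to (9.8, 5.9), the orange capsule covered √(1.4² + 2.6²) ≈ 3.0 units.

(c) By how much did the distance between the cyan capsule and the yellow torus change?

-1.1

They were about 5.8 units apart before and 4.7 after — 1.1 units closer together.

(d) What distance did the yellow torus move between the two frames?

1.3

From (3.7, 5.5) to (4.7, 6.3), the yellow torus covered √(1.0² + 0.8²) ≈ 1.3 units.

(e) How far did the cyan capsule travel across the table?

1.7

From (9.4, 6.4) to (9.0, 8.1), the cyan capsule covered √(0.4² + 1.7²) ≈ 1.7 units.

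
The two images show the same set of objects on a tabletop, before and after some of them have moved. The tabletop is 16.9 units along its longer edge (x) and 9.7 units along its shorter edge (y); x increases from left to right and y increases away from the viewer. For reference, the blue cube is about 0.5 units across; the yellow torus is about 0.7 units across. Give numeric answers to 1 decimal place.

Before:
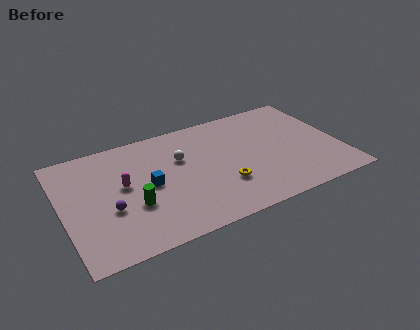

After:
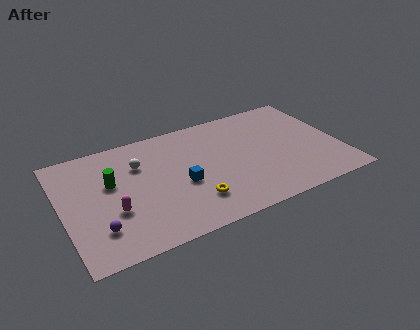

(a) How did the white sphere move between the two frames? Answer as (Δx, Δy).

(-2.5, 0.5)

The white sphere started near (7.3, 6.3) and ended near (4.8, 6.8).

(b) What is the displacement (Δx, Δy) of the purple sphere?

(-0.8, -1.3)

The purple sphere started near (2.7, 3.7) and ended near (1.9, 2.4).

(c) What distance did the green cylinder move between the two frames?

2.6

From (4.1, 3.5) to (3.0, 5.9), the green cylinder covered √(1.1² + 2.4²) ≈ 2.6 units.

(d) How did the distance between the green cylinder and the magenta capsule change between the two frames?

+0.5

They were about 1.9 units apart before and 2.4 after — 0.5 units further apart.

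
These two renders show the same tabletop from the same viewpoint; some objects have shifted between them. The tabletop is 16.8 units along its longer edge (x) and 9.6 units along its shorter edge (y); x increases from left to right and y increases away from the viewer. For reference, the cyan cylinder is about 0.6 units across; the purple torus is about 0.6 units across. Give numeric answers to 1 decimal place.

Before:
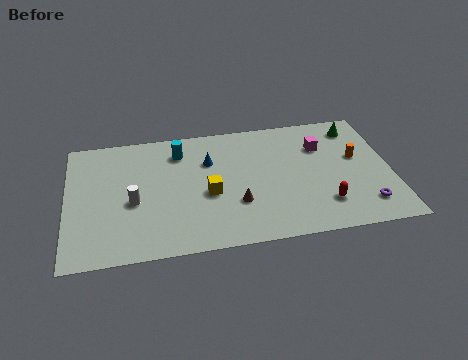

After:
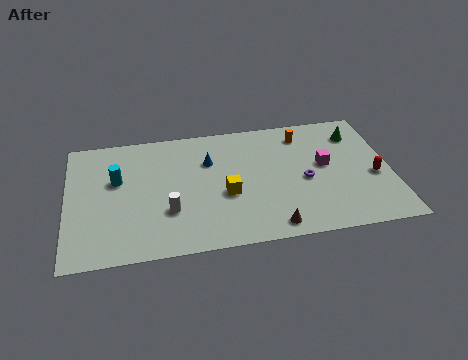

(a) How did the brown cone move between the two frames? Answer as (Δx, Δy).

(1.7, -2.0)

The brown cone was at about (8.7, 3.1) and moved to about (10.4, 1.1).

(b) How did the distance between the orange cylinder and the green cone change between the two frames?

+0.4

Before: roughly 2.4 units apart; after: 2.8. That's 0.4 units further apart.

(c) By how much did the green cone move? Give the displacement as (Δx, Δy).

(0.0, -0.5)

The green cone started near (15.2, 8.0) and ended near (15.2, 7.5).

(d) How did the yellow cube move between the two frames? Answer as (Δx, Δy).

(0.9, -0.2)

From the two frames, the yellow cube sits at roughly (7.3, 4.1) before and (8.2, 3.9) after.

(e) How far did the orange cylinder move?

3.5

The orange cylinder moved from about (15.1, 5.6) to (12.4, 7.9), a distance of √(2.7² + 2.3²) ≈ 3.5.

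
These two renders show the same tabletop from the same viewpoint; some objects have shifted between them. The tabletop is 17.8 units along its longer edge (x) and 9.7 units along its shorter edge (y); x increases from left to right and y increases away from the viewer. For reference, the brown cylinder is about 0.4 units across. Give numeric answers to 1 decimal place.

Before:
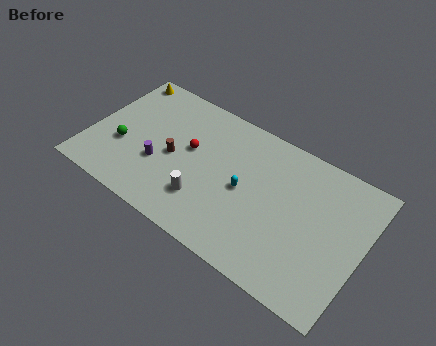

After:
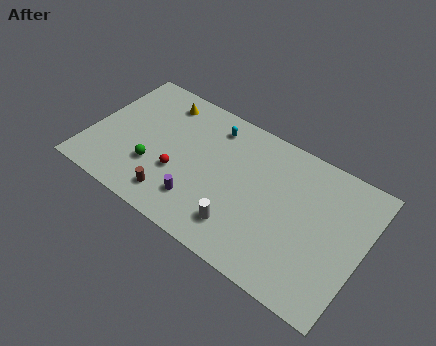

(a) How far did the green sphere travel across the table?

2.3

The green sphere was near (2.2, 3.6) before and (4.4, 3.1) after, so it travelled √(2.2² + 0.5²) ≈ 2.3 units.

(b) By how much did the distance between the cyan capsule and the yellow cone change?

-6.4

The distance was about 9.9 in the first image and 3.5 in the second, so they moved 6.4 units closer together.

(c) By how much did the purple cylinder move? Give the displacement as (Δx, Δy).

(2.9, -1.2)

The purple cylinder started near (4.7, 3.5) and ended near (7.6, 2.3).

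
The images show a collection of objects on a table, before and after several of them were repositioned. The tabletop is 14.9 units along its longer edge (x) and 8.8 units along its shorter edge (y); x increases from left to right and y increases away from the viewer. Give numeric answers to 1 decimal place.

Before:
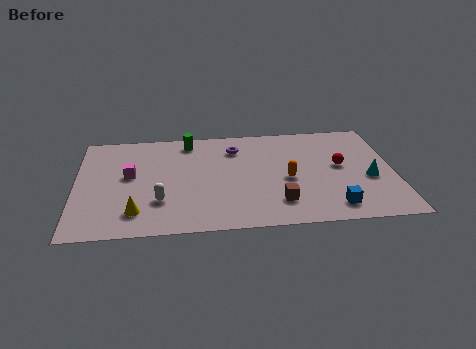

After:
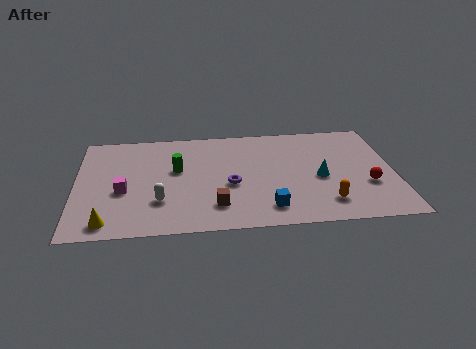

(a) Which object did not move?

the white capsule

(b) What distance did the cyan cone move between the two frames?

2.3

From (13.7, 3.6) to (11.4, 3.9), the cyan cone covered √(2.3² + 0.3²) ≈ 2.3 units.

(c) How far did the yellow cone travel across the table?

1.5

From (2.8, 1.8) to (1.5, 1.1), the yellow cone covered √(1.3² + 0.7²) ≈ 1.5 units.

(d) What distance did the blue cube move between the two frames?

3.0

From (11.9, 1.4) to (8.9, 1.6), the blue cube covered √(3.0² + 0.2²) ≈ 3.0 units.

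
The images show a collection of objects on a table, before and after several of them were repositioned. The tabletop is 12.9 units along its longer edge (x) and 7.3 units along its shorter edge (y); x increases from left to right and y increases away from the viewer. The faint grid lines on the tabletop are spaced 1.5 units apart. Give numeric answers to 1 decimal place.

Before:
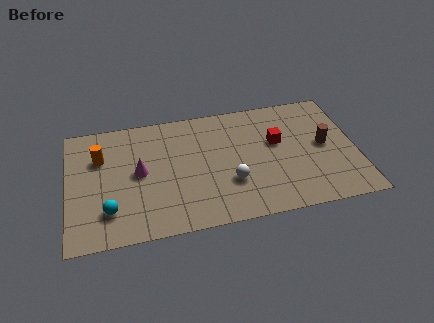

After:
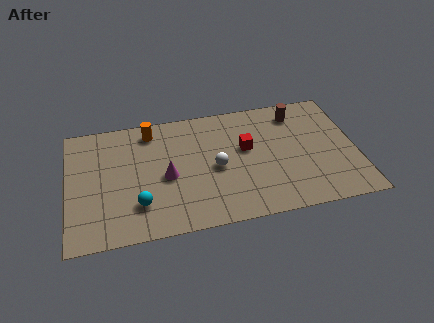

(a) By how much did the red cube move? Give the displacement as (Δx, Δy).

(-1.4, -0.1)

The red cube started near (9.4, 4.4) and ended near (8.0, 4.3).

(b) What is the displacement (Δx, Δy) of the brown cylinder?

(-1.1, 2.2)

From the two frames, the brown cylinder sits at roughly (11.5, 3.8) before and (10.4, 6.0) after.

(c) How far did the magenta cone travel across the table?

1.3

From (3.2, 3.8) to (4.4, 3.3), the magenta cone covered √(1.2² + 0.5²) ≈ 1.3 units.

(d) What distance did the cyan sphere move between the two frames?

1.3

The cyan sphere moved from about (1.8, 1.8) to (3.1, 1.9), a distance of √(1.3² + 0.1²) ≈ 1.3.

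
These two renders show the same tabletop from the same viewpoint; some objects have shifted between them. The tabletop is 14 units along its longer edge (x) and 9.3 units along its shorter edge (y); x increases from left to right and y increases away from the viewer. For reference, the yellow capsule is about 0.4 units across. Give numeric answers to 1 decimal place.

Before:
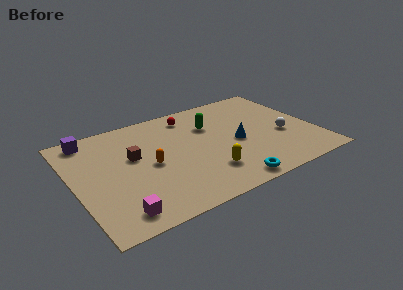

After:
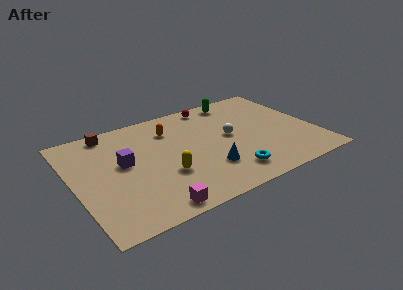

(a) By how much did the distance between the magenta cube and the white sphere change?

-3.8

Before: roughly 10.4 units apart; after: 6.6. That's 3.8 units closer together.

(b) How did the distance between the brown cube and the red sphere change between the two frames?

+1.7

Before: roughly 4.4 units apart; after: 6.1. That's 1.7 units further apart.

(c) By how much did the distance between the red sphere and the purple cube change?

+0.6

They were about 5.9 units apart before and 6.5 after — 0.6 units further apart.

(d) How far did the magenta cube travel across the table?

1.9

The magenta cube moved from about (2.0, 1.3) to (3.9, 0.9), a distance of √(1.9² + 0.4²) ≈ 1.9.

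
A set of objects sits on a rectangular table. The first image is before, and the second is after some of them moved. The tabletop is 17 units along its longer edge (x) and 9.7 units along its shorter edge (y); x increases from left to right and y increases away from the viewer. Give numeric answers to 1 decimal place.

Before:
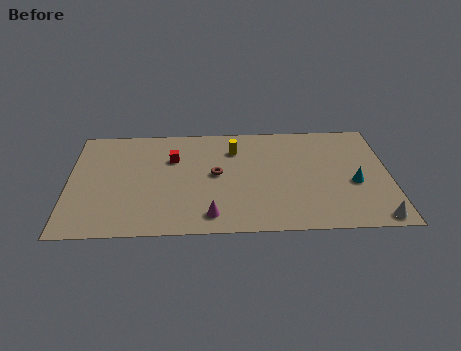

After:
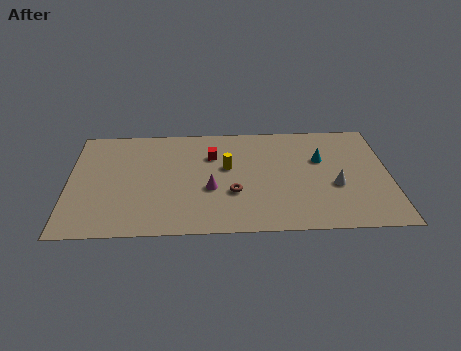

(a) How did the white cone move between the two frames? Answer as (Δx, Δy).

(-2.0, 2.9)

From the two frames, the white cone sits at roughly (16.1, 0.9) before and (14.1, 3.8) after.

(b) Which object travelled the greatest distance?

the white cone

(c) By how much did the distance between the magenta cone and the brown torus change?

-2.3

They were about 3.6 units apart before and 1.3 after — 2.3 units closer together.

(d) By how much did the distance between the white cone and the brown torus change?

-3.9

The distance was about 9.3 in the first image and 5.4 in the second, so they moved 3.9 units closer together.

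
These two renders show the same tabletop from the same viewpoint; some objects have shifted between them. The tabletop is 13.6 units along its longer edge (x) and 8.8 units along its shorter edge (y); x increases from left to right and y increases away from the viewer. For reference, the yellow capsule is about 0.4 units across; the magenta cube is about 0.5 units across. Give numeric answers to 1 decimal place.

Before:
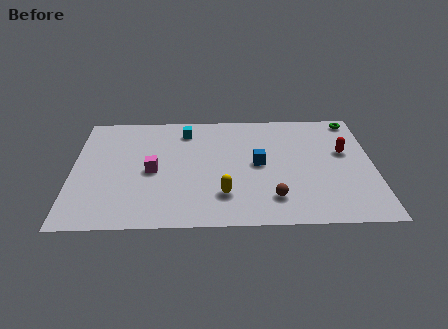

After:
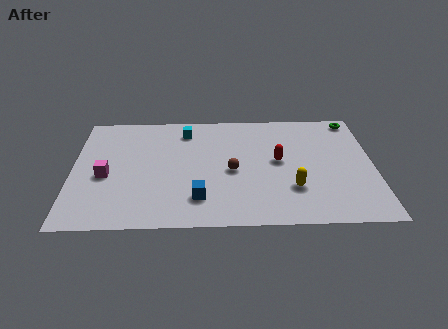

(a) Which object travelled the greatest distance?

the blue cube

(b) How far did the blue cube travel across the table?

3.7

The blue cube moved from about (8.4, 4.5) to (5.7, 2.0), a distance of √(2.7² + 2.5²) ≈ 3.7.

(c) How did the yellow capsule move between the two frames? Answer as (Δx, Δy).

(3.1, 0.4)

From the two frames, the yellow capsule sits at roughly (6.8, 2.2) before and (9.9, 2.6) after.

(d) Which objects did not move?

the cyan cube and the green torus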